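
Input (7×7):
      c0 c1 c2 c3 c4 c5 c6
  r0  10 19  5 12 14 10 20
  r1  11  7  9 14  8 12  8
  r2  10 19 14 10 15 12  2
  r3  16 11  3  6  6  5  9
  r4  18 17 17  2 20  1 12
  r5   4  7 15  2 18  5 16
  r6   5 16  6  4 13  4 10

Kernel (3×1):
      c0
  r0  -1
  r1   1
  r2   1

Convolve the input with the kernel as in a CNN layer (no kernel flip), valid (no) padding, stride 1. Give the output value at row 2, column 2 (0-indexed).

6

The receptive field on the input at this output position is [14 / 3 / 17]. Elementwise product with the kernel and sum: 14·-1 + 3·1 + 17·1.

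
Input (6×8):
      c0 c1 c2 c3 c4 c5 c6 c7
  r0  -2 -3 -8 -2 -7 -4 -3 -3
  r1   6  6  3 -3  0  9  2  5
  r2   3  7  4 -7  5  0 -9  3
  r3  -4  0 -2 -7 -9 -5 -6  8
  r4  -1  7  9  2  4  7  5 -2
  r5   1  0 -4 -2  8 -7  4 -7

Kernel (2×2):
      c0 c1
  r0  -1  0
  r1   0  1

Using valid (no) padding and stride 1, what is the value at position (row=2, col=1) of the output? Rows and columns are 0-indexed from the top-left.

The receptive field on the input at this output position is [7 4 / 0 -2]. Elementwise product with the kernel and sum: 7·-1 + -2·1.

-9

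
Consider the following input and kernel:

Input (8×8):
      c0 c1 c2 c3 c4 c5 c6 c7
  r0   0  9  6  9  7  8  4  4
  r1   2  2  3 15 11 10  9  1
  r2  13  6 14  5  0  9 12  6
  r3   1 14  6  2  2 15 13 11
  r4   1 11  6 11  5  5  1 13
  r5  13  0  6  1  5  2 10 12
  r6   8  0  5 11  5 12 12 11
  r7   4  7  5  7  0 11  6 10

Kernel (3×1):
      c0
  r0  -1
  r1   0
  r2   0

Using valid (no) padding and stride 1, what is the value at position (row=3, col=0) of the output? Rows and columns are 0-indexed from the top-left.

-1

The receptive field on the input at this output position is [1 / 1 / 13]. Elementwise product with the kernel and sum: 1·-1.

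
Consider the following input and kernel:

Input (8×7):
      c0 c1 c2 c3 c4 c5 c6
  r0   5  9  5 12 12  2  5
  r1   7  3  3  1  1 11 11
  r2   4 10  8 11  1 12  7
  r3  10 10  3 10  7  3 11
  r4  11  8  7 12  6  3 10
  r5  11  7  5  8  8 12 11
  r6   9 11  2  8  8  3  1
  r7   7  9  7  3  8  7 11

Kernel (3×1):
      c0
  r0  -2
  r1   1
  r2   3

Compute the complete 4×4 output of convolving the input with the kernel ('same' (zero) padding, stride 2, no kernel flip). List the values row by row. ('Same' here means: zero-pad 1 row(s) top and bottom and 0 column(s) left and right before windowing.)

26 14 15 38
20 11 20 18
24 16 16 21
8 13 16 12

Output[0,0]: The receptive field on the zero-padded input at this output position is [0 / 5 / 7]. Elementwise product with the kernel and sum: 0·-2 + 5·1 + 7·3.
Output[0,1]: The receptive field on the zero-padded input at this output position is [0 / 5 / 3]. Elementwise product with the kernel and sum: 0·-2 + 5·1 + 3·3.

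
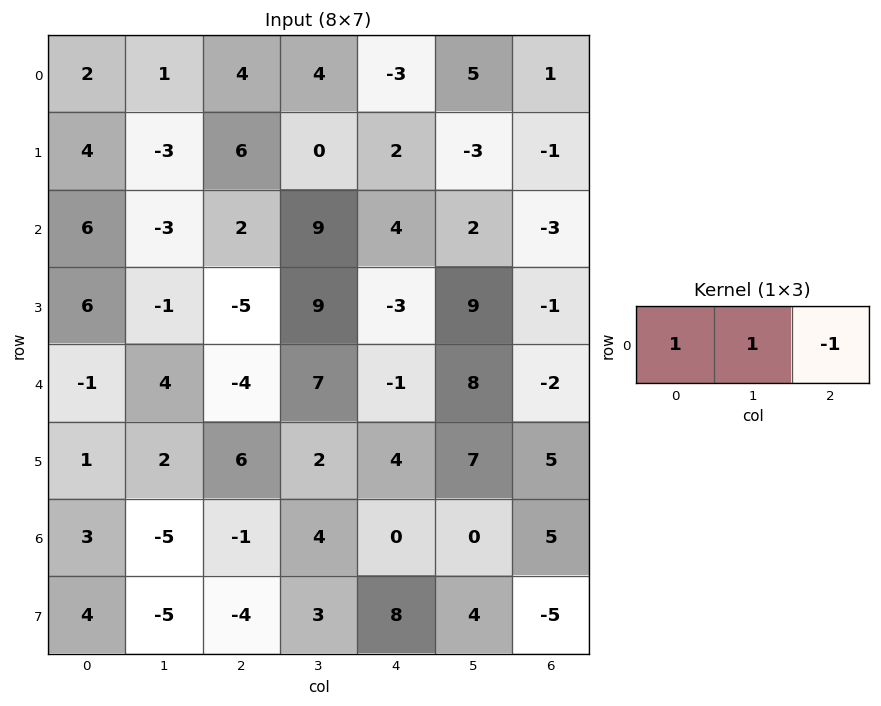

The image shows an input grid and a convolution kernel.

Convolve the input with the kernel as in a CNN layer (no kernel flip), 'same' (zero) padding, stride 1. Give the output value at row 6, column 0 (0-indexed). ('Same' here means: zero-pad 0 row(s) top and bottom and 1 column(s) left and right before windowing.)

The receptive field on the zero-padded input at this output position is [0 3 -5]. Elementwise product with the kernel and sum: 0·1 + 3·1 + -5·-1.

8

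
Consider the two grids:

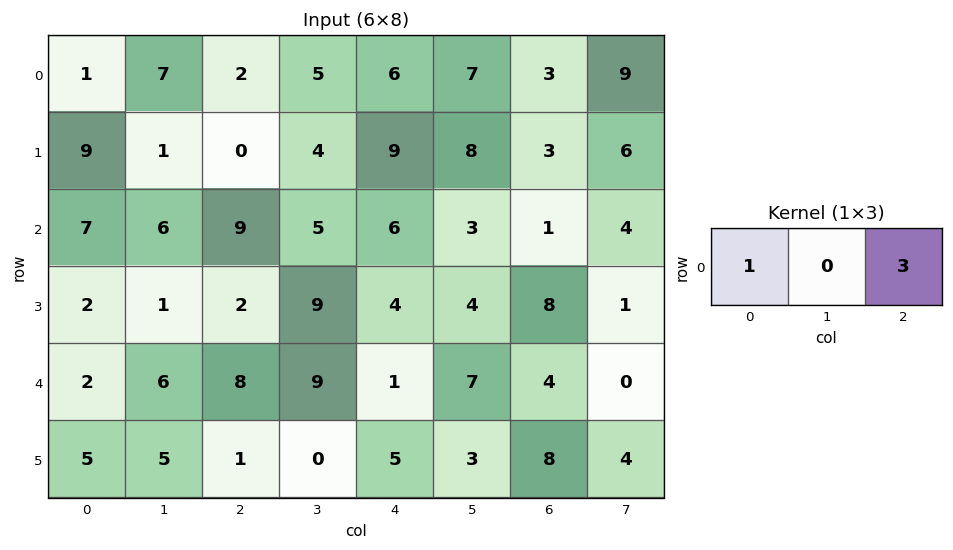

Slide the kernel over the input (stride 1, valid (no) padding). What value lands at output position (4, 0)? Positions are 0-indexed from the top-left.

The receptive field on the input at this output position is [2 6 8]. Elementwise product with the kernel and sum: 2·1 + 8·3.

26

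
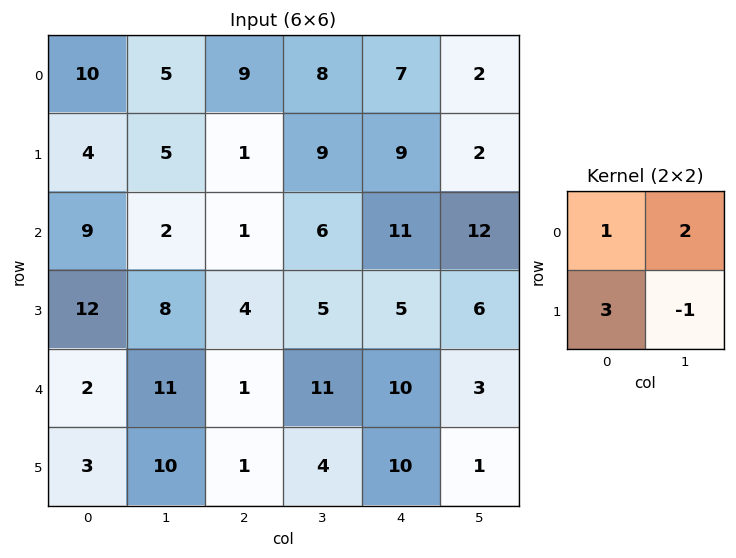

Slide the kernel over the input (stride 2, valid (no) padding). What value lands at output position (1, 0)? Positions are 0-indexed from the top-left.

41

The receptive field on the input at this output position is [9 2 / 12 8]. Elementwise product with the kernel and sum: 9·1 + 2·2 + 12·3 + 8·-1.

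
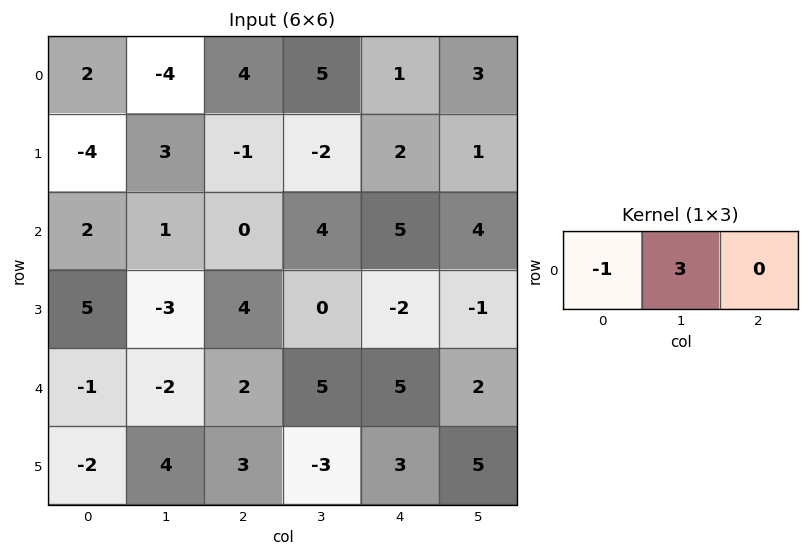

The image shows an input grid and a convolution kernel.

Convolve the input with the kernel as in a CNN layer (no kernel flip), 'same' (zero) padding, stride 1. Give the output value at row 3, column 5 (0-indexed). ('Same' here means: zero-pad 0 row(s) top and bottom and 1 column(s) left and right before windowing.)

-1

The receptive field on the zero-padded input at this output position is [-2 -1 0]. Elementwise product with the kernel and sum: -2·-1 + -1·3.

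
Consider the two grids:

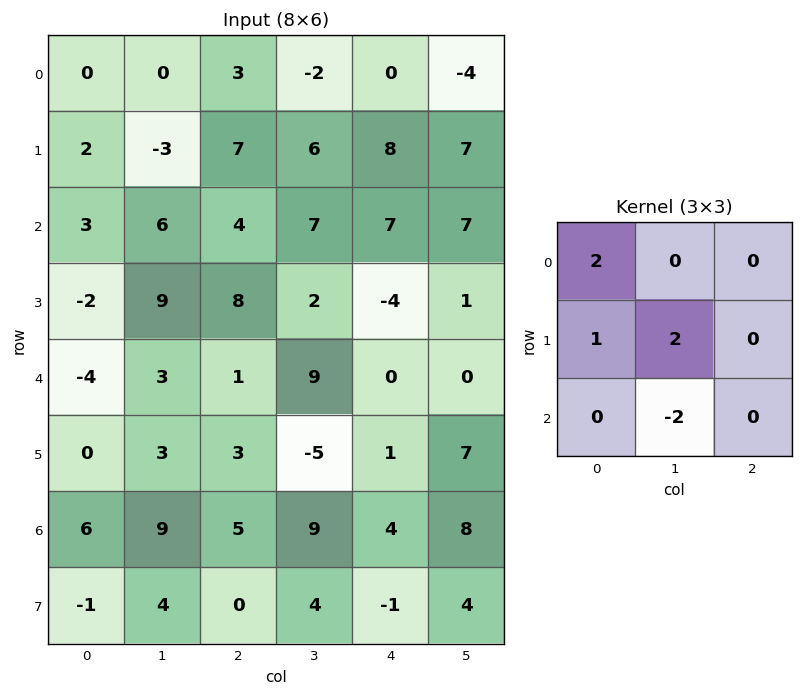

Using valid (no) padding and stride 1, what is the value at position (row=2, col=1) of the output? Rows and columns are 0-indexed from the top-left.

35

The receptive field on the input at this output position is [6 4 7 / 9 8 2 / 3 1 9]. Elementwise product with the kernel and sum: 6·2 + 9·1 + 8·2 + 1·-2.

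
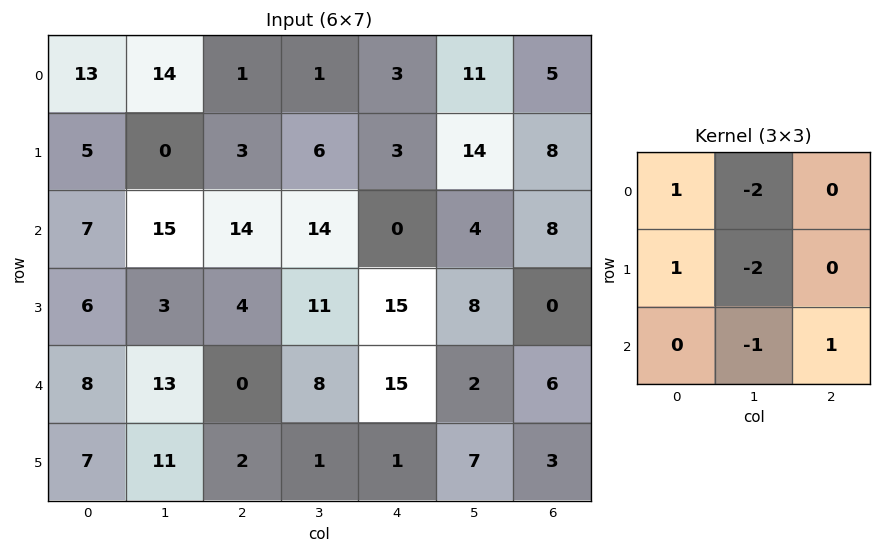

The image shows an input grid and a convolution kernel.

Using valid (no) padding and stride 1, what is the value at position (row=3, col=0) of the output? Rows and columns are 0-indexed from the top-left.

The receptive field on the input at this output position is [6 3 4 / 8 13 0 / 7 11 2]. Elementwise product with the kernel and sum: 6·1 + 3·-2 + 8·1 + 13·-2 + 11·-1 + 2·1.

-27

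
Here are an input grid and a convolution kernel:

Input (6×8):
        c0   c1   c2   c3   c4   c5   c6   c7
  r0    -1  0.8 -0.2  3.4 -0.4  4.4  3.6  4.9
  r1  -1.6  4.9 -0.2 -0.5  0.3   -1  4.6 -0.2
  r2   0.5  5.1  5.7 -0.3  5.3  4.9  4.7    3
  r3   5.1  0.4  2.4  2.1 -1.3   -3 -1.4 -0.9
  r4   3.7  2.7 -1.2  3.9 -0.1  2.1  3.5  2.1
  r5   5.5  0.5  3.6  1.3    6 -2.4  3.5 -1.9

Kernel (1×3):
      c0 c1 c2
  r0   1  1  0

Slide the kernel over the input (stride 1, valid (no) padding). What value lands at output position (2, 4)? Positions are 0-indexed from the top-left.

10.2

The receptive field on the input at this output position is [5.3 4.9 4.7]. Elementwise product with the kernel and sum: 5.3·1 + 4.9·1.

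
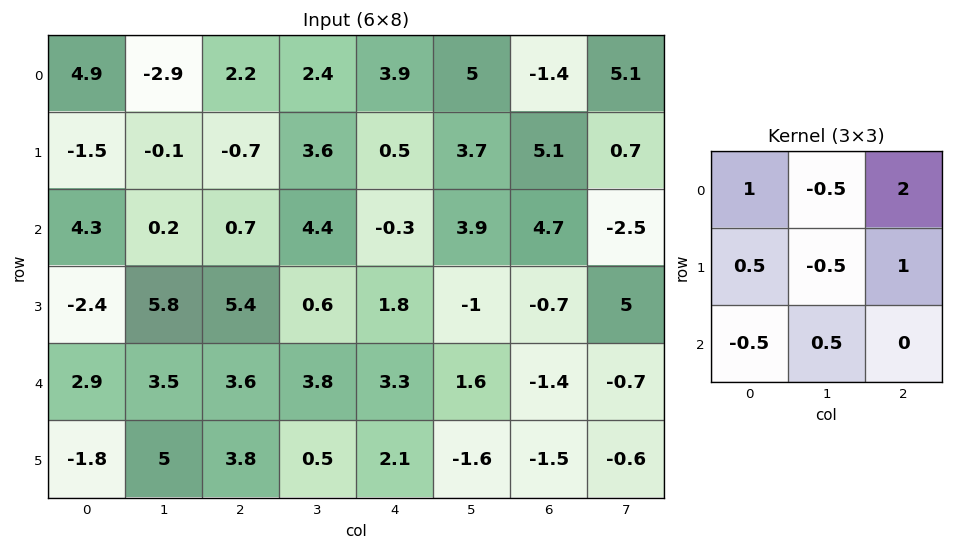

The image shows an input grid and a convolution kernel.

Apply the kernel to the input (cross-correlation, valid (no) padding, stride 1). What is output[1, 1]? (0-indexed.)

The receptive field on the input at this output position is [-0.1 -0.7 3.6 / 0.2 0.7 4.4 / 5.8 5.4 0.6]. Elementwise product with the kernel and sum: -0.1·1 + -0.7·-0.5 + 3.6·2 + 0.2·0.5 + 0.7·-0.5 + 4.4·1 + 5.8·-0.5 + 5.4·0.5.

11.4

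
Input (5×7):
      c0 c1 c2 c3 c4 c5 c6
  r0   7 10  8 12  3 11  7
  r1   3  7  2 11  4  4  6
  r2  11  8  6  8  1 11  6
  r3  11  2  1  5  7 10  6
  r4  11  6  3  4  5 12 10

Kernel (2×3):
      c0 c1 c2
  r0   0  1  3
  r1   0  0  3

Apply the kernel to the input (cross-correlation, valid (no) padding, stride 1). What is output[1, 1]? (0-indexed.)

The receptive field on the input at this output position is [7 2 11 / 8 6 8]. Elementwise product with the kernel and sum: 2·1 + 11·3 + 8·3.

59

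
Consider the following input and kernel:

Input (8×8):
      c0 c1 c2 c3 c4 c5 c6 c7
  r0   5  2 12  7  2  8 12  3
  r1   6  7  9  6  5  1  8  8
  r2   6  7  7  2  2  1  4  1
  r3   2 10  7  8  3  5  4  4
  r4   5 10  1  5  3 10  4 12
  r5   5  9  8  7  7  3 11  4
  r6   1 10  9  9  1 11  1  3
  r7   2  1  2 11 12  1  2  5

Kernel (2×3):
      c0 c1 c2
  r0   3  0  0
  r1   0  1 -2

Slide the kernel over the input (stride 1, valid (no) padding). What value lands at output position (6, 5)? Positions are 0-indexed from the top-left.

The receptive field on the input at this output position is [11 1 3 / 1 2 5]. Elementwise product with the kernel and sum: 11·3 + 2·1 + 5·-2.

25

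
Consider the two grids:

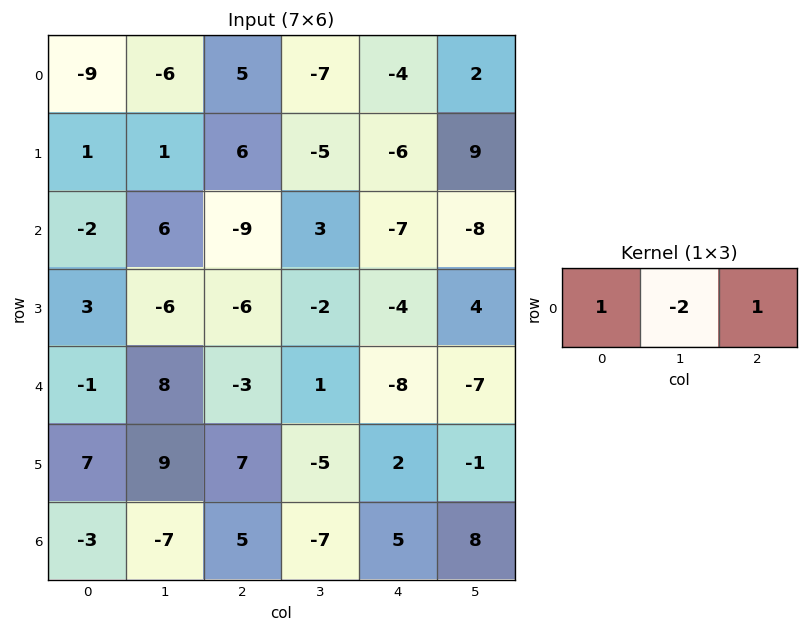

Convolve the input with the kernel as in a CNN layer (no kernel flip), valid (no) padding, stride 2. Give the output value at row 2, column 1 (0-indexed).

-13

The receptive field on the input at this output position is [-3 1 -8]. Elementwise product with the kernel and sum: -3·1 + 1·-2 + -8·1.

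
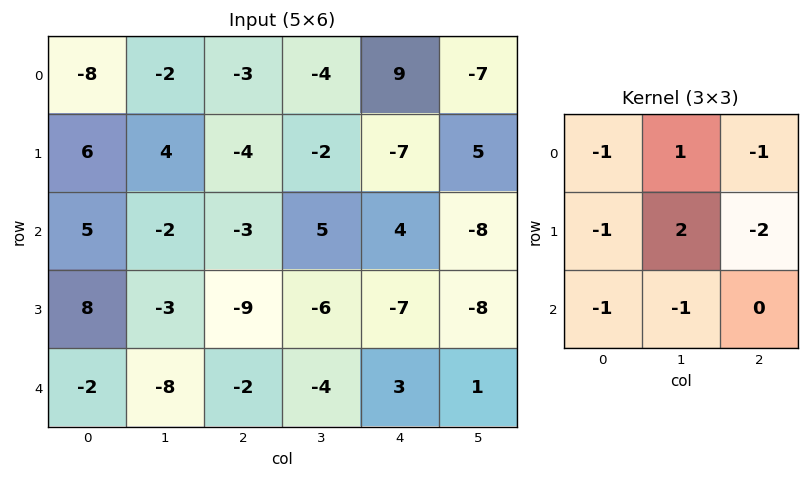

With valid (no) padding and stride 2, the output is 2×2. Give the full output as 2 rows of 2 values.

16 2
10 21

Output[0,0]: The receptive field on the input at this output position is [-8 -2 -3 / 6 4 -4 / 5 -2 -3]. Elementwise product with the kernel and sum: -8·-1 + -2·1 + -3·-1 + 6·-1 + 4·2 + -4·-2 + 5·-1 + -2·-1.
Output[0,1]: The receptive field on the input at this output position is [-3 -4 9 / -4 -2 -7 / -3 5 4]. Elementwise product with the kernel and sum: -3·-1 + -4·1 + 9·-1 + -4·-1 + -2·2 + -7·-2 + -3·-1 + 5·-1.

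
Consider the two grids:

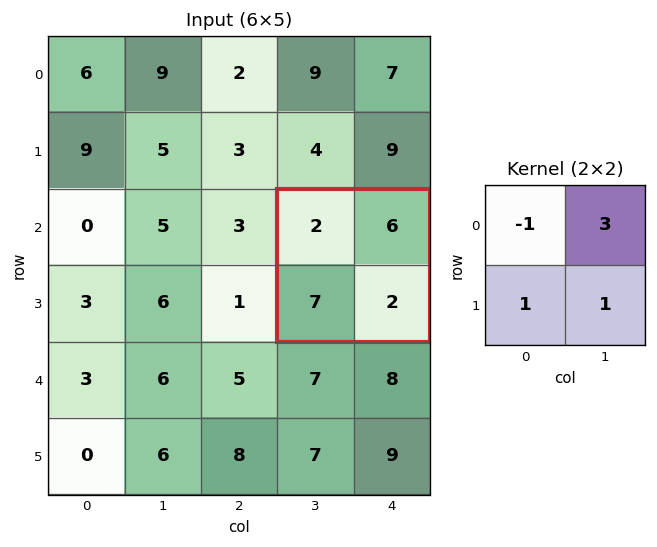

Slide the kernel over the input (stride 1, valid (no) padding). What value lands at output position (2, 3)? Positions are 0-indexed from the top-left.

The receptive field on the input at this output position is [2 6 / 7 2]. Elementwise product with the kernel and sum: 2·-1 + 6·3 + 7·1 + 2·1.

25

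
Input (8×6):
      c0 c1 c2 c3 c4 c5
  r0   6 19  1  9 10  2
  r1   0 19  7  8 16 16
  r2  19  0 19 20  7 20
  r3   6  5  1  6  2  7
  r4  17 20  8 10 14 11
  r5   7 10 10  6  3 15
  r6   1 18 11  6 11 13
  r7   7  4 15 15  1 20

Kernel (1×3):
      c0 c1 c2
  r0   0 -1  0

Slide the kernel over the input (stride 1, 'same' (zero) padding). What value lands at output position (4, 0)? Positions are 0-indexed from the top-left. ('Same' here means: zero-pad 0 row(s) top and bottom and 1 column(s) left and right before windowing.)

-17

The receptive field on the zero-padded input at this output position is [0 17 20]. Elementwise product with the kernel and sum: 17·-1.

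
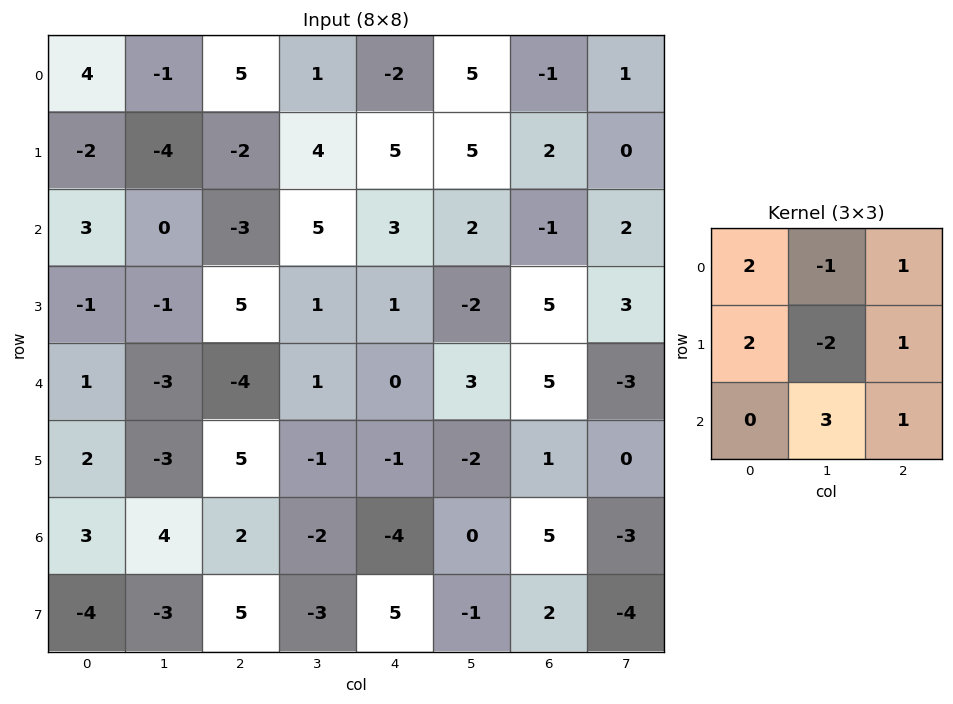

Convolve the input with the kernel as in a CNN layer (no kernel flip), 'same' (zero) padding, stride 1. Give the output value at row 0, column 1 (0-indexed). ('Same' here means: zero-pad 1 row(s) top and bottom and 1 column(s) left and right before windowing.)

The receptive field on the zero-padded input at this output position is [0 0 0 / 4 -1 5 / -2 -4 -2]. Elementwise product with the kernel and sum: 0·2 + 0·-1 + 0·1 + 4·2 + -1·-2 + 5·1 + -4·3 + -2·1.

1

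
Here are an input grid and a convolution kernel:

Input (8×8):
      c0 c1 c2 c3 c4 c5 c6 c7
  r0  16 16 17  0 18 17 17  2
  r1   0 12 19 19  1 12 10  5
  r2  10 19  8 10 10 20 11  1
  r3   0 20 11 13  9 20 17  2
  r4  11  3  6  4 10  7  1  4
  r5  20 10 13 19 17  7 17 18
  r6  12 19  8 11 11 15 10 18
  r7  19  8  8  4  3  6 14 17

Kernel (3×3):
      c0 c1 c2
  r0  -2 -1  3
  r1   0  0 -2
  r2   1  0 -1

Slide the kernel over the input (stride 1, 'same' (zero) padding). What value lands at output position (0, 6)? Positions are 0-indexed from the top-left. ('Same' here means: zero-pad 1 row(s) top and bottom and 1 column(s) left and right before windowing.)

The receptive field on the zero-padded input at this output position is [0 0 0 / 17 17 2 / 12 10 5]. Elementwise product with the kernel and sum: 0·-2 + 0·-1 + 0·3 + 2·-2 + 12·1 + 5·-1.

3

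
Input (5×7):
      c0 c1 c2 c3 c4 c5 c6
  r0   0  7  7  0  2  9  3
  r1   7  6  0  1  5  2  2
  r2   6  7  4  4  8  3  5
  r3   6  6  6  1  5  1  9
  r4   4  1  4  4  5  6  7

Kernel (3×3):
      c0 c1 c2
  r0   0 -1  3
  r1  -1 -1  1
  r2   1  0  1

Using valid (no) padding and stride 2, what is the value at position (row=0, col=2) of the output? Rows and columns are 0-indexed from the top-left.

The receptive field on the input at this output position is [2 9 3 / 5 2 2 / 8 3 5]. Elementwise product with the kernel and sum: 9·-1 + 3·3 + 5·-1 + 2·-1 + 2·1 + 8·1 + 5·1.

8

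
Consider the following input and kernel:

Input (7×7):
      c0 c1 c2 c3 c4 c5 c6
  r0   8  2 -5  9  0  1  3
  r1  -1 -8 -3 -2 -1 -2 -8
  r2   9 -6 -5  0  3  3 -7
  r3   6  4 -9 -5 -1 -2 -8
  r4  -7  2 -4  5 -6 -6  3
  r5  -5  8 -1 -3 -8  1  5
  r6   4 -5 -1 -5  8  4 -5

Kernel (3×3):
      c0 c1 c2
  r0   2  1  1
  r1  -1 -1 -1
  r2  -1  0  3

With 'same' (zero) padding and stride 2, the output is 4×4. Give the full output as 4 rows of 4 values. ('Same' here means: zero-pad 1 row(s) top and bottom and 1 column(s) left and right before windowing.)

Output[0,0]: The receptive field on the zero-padded input at this output position is [0 0 0 / 0 8 2 / 0 -1 -8]. Elementwise product with the kernel and sum: 0·2 + 0·1 + 0·1 + 0·-1 + 8·-1 + 2·-1 + 0·-1 + -8·3.

-34 -4 -14 -2
0 -29 -14 -6
39 -26 0 -10
4 23 -20 8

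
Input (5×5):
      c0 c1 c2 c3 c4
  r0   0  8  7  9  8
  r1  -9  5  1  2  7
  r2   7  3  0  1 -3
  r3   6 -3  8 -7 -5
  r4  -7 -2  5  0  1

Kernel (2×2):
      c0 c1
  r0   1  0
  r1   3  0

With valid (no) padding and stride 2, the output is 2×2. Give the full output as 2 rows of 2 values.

-27 10
25 24

Output[0,0]: The receptive field on the input at this output position is [0 8 / -9 5]. Elementwise product with the kernel and sum: 0·1 + -9·3.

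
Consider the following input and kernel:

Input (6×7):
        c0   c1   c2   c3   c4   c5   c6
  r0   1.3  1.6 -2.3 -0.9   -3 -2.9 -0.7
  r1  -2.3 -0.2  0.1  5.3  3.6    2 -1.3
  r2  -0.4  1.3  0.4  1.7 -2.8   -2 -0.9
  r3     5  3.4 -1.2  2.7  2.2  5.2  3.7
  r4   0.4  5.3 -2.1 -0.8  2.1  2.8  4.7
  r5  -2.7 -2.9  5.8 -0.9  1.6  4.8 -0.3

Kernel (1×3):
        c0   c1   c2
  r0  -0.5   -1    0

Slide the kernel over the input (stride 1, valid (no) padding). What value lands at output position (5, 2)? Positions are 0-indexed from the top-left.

-2

The receptive field on the input at this output position is [5.8 -0.9 1.6]. Elementwise product with the kernel and sum: 5.8·-0.5 + -0.9·-1.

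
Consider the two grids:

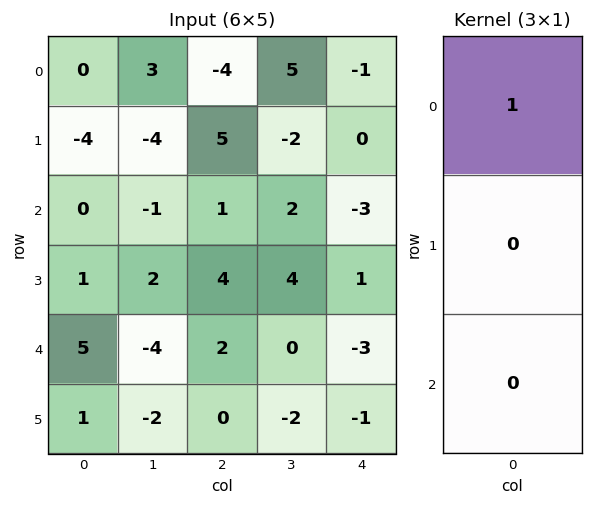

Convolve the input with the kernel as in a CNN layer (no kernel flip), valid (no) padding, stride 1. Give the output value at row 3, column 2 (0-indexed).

4

The receptive field on the input at this output position is [4 / 2 / 0]. Elementwise product with the kernel and sum: 4·1.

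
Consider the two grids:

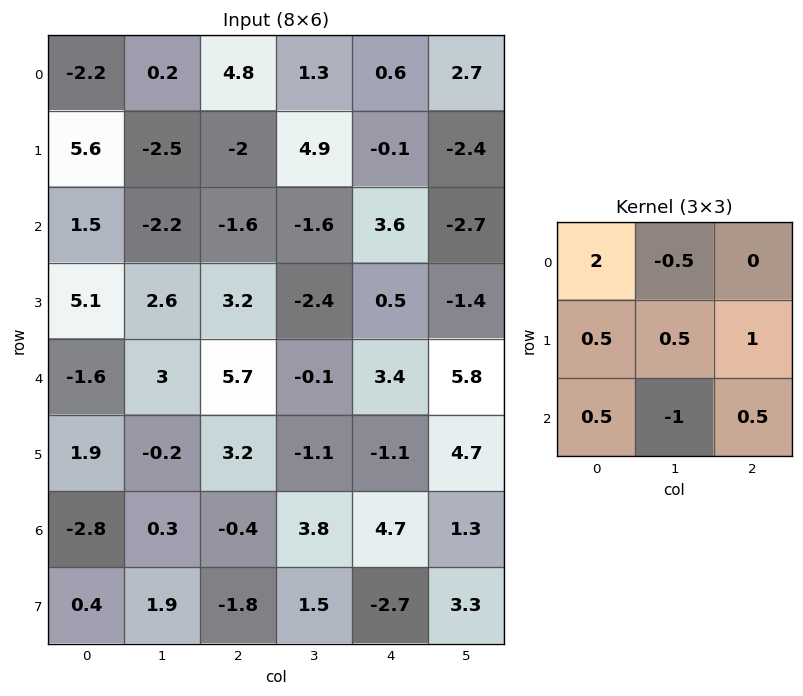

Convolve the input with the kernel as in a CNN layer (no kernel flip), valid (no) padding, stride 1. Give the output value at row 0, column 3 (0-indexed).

-3.45

The receptive field on the input at this output position is [1.3 0.6 2.7 / 4.9 -0.1 -2.4 / -1.6 3.6 -2.7]. Elementwise product with the kernel and sum: 1.3·2 + 0.6·-0.5 + 4.9·0.5 + -0.1·0.5 + -2.4·1 + -1.6·0.5 + 3.6·-1 + -2.7·0.5.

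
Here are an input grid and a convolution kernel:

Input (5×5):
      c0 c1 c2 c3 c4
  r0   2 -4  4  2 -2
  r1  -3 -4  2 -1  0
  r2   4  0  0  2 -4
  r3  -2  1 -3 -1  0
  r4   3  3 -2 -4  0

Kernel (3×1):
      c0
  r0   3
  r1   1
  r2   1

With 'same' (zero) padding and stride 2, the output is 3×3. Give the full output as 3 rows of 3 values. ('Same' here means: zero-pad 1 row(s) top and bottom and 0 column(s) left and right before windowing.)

-1 6 -2
-7 3 -4
-3 -11 0

Output[0,0]: The receptive field on the zero-padded input at this output position is [0 / 2 / -3]. Elementwise product with the kernel and sum: 0·3 + 2·1 + -3·1.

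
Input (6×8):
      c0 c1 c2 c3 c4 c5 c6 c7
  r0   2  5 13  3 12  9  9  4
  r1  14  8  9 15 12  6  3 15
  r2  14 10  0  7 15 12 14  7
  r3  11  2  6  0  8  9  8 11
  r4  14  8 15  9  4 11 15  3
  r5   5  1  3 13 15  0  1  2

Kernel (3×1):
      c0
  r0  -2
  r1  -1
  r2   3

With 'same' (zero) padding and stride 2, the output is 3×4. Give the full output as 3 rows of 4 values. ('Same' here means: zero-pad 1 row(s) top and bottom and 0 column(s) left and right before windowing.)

40 14 24 0
-9 0 -15 4
-21 -18 25 -28

Output[0,0]: The receptive field on the zero-padded input at this output position is [0 / 2 / 14]. Elementwise product with the kernel and sum: 0·-2 + 2·-1 + 14·3.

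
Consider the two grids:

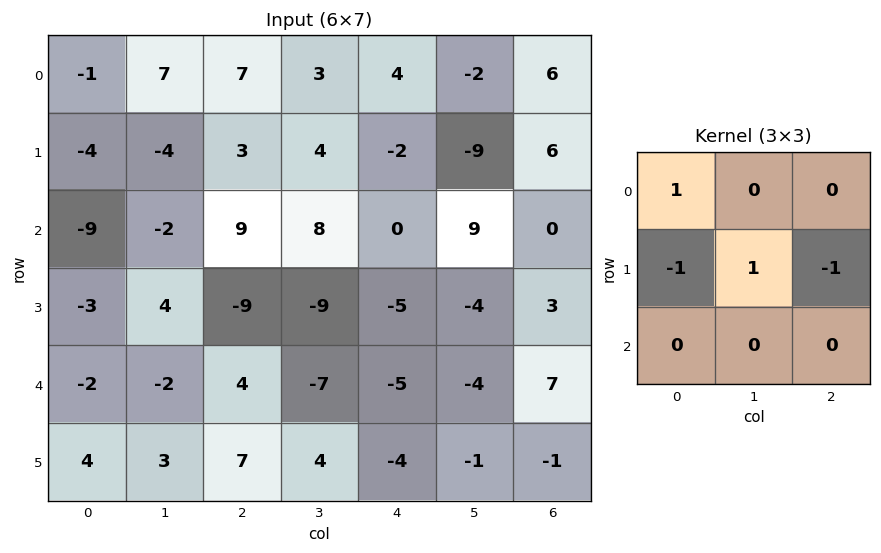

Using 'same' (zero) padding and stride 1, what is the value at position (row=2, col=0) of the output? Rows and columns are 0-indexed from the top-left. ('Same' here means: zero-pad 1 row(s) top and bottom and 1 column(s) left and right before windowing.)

The receptive field on the zero-padded input at this output position is [0 -4 -4 / 0 -9 -2 / 0 -3 4]. Elementwise product with the kernel and sum: 0·1 + 0·-1 + -9·1 + -2·-1.

-7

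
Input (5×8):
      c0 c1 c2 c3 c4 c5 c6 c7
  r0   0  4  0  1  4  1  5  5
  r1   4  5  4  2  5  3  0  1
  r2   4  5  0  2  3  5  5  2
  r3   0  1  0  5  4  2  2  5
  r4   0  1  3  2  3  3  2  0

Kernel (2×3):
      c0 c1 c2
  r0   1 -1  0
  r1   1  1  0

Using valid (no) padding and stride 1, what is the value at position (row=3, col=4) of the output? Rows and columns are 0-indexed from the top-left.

8

The receptive field on the input at this output position is [4 2 2 / 3 3 2]. Elementwise product with the kernel and sum: 4·1 + 2·-1 + 3·1 + 3·1.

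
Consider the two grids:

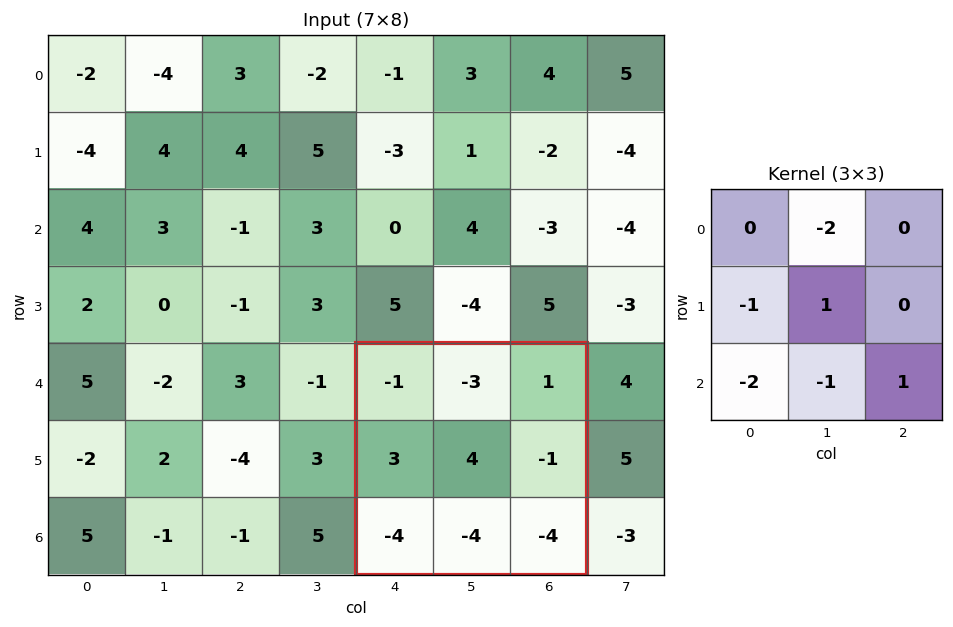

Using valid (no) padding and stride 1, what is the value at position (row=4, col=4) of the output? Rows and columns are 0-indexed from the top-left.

The receptive field on the input at this output position is [-1 -3 1 / 3 4 -1 / -4 -4 -4]. Elementwise product with the kernel and sum: -3·-2 + 3·-1 + 4·1 + -4·-2 + -4·-1 + -4·1.

15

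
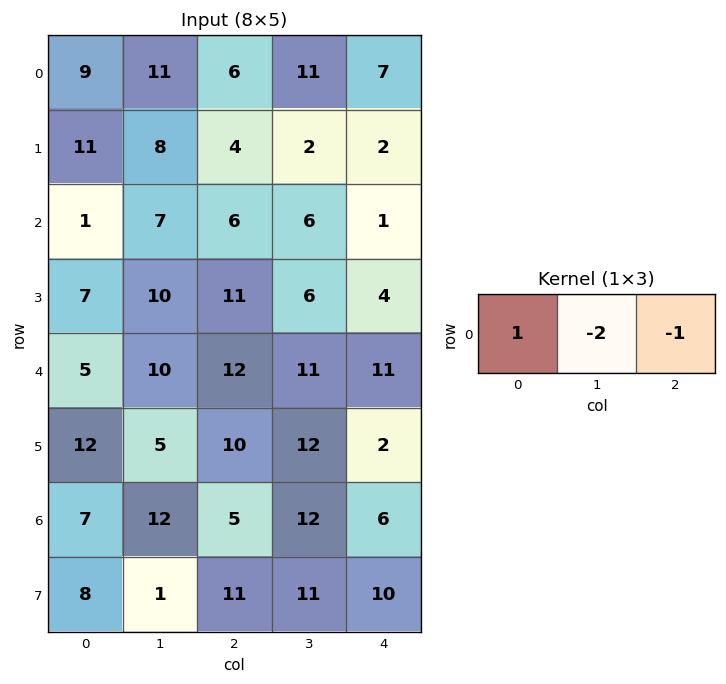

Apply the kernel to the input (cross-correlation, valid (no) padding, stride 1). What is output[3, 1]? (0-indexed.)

The receptive field on the input at this output position is [10 11 6]. Elementwise product with the kernel and sum: 10·1 + 11·-2 + 6·-1.

-18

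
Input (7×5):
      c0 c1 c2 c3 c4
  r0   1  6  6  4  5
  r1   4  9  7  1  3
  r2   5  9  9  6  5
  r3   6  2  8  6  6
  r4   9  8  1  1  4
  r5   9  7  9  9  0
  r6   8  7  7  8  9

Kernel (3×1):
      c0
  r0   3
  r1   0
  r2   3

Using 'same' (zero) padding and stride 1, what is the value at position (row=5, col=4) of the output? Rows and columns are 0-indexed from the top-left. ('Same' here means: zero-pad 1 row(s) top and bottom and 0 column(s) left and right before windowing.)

The receptive field on the zero-padded input at this output position is [4 / 0 / 9]. Elementwise product with the kernel and sum: 4·3 + 9·3.

39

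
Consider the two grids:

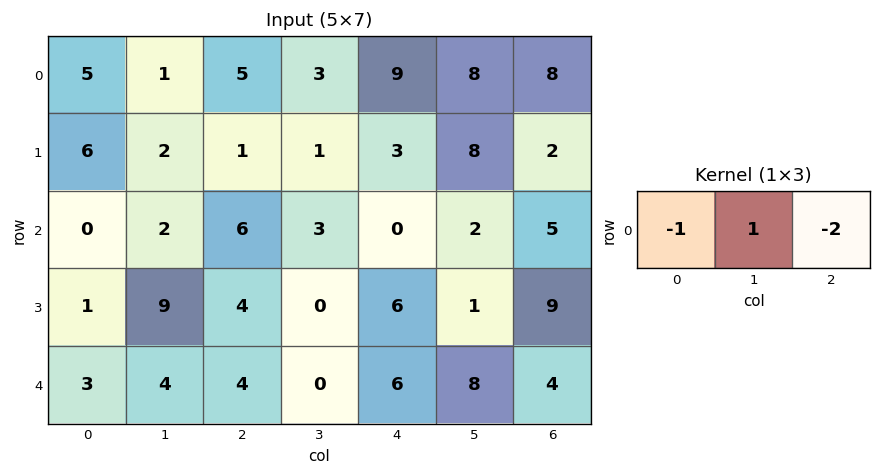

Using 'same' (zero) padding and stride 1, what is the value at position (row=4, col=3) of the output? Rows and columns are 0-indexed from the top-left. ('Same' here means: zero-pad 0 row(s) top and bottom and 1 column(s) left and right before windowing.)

The receptive field on the zero-padded input at this output position is [4 0 6]. Elementwise product with the kernel and sum: 4·-1 + 0·1 + 6·-2.

-16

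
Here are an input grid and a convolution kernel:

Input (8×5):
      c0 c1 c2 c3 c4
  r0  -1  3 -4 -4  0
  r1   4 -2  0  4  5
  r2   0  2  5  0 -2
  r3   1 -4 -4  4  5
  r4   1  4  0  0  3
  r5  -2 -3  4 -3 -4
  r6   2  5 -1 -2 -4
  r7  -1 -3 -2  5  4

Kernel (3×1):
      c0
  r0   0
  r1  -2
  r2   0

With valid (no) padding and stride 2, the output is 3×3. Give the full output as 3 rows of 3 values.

Output[0,0]: The receptive field on the input at this output position is [-1 / 4 / 0]. Elementwise product with the kernel and sum: 4·-2.
Output[0,1]: The receptive field on the input at this output position is [-4 / 0 / 5]. Elementwise product with the kernel and sum: 0·-2.

-8 0 -10
-2 8 -10
4 -8 8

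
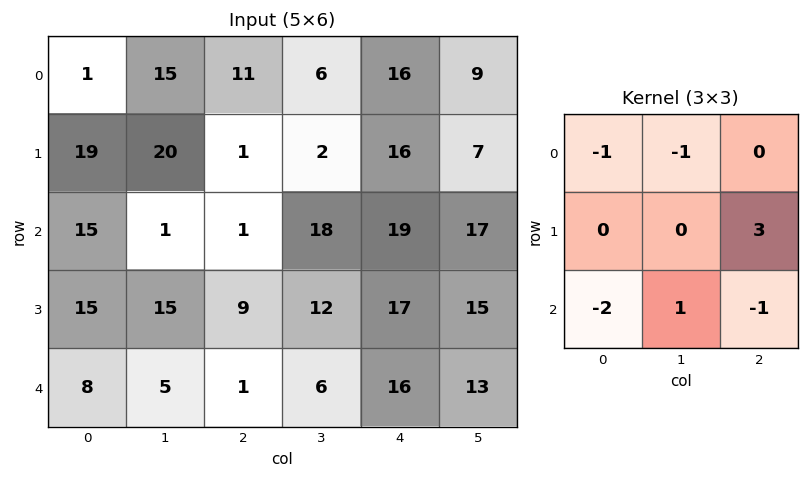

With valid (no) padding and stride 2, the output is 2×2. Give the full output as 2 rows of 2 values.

-43 28
-1 20

Output[0,0]: The receptive field on the input at this output position is [1 15 11 / 19 20 1 / 15 1 1]. Elementwise product with the kernel and sum: 1·-1 + 15·-1 + 1·3 + 15·-2 + 1·1 + 1·-1.
Output[0,1]: The receptive field on the input at this output position is [11 6 16 / 1 2 16 / 1 18 19]. Elementwise product with the kernel and sum: 11·-1 + 6·-1 + 16·3 + 1·-2 + 18·1 + 19·-1.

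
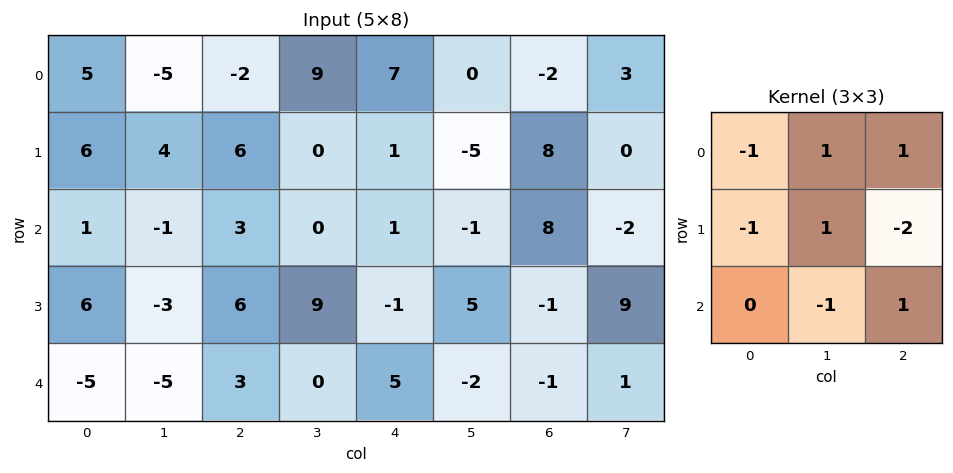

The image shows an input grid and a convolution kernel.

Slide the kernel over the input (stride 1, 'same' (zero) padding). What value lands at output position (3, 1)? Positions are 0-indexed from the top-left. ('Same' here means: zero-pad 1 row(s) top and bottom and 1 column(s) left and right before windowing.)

The receptive field on the zero-padded input at this output position is [1 -1 3 / 6 -3 6 / -5 -5 3]. Elementwise product with the kernel and sum: 1·-1 + -1·1 + 3·1 + 6·-1 + -3·1 + 6·-2 + -5·-1 + 3·1.

-12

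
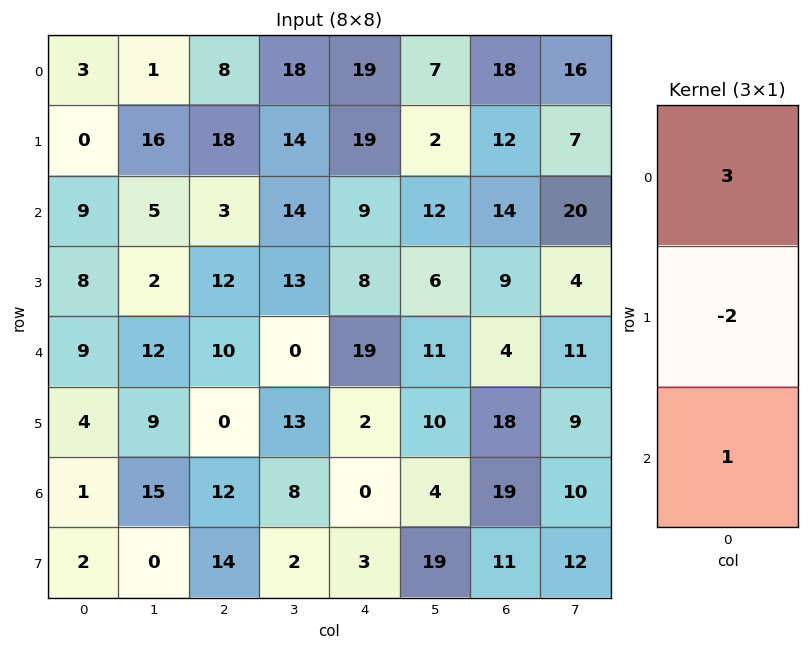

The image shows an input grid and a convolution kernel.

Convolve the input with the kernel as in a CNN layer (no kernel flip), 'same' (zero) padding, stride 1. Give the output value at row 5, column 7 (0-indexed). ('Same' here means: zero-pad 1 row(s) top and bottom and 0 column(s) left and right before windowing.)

25

The receptive field on the zero-padded input at this output position is [11 / 9 / 10]. Elementwise product with the kernel and sum: 11·3 + 9·-2 + 10·1.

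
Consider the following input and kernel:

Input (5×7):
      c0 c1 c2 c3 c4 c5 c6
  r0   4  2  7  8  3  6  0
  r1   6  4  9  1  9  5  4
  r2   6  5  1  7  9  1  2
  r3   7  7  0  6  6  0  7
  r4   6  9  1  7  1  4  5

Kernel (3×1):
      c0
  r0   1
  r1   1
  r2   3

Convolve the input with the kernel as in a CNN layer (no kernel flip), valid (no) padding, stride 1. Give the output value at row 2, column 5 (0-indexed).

13

The receptive field on the input at this output position is [1 / 0 / 4]. Elementwise product with the kernel and sum: 1·1 + 0·1 + 4·3.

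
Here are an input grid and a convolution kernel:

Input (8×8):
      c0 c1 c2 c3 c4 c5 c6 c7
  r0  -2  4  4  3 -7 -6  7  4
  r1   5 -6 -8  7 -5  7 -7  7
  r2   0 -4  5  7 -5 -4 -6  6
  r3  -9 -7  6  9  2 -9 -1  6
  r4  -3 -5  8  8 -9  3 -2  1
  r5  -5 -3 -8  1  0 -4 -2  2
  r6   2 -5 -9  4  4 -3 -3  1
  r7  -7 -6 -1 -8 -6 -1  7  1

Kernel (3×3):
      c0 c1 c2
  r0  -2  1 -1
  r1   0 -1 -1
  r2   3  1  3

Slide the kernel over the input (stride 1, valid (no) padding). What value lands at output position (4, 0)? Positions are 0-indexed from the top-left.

The receptive field on the input at this output position is [-3 -5 8 / -5 -3 -8 / 2 -5 -9]. Elementwise product with the kernel and sum: -3·-2 + -5·1 + 8·-1 + -3·-1 + -8·-1 + 2·3 + -5·1 + -9·3.

-22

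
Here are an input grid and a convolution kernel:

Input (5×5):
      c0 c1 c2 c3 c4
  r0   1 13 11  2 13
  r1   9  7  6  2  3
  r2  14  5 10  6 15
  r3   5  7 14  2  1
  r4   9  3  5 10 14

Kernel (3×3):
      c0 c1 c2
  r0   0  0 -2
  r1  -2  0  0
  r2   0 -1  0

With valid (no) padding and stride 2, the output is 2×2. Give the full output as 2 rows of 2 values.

Output[0,0]: The receptive field on the input at this output position is [1 13 11 / 9 7 6 / 14 5 10]. Elementwise product with the kernel and sum: 11·-2 + 9·-2 + 5·-1.
Output[0,1]: The receptive field on the input at this output position is [11 2 13 / 6 2 3 / 10 6 15]. Elementwise product with the kernel and sum: 13·-2 + 6·-2 + 6·-1.

-45 -44
-33 -68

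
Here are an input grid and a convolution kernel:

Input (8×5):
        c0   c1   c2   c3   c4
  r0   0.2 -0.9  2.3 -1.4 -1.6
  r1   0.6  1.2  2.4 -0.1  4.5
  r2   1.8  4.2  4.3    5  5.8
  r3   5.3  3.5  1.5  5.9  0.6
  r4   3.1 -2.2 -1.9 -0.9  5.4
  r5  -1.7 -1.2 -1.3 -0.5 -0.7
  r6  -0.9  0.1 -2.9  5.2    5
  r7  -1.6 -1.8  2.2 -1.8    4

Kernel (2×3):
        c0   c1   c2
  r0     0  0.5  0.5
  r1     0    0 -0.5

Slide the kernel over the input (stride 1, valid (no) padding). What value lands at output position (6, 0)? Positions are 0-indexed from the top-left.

-2.5

The receptive field on the input at this output position is [-0.9 0.1 -2.9 / -1.6 -1.8 2.2]. Elementwise product with the kernel and sum: 0.1·0.5 + -2.9·0.5 + 2.2·-0.5.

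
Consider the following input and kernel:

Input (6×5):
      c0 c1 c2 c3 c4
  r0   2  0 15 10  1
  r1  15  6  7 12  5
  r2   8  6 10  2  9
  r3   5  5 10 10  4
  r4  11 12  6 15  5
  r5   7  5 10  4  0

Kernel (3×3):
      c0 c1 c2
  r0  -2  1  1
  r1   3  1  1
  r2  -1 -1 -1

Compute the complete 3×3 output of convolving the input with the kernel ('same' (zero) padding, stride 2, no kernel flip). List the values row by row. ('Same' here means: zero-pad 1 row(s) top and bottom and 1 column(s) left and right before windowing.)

Output[0,0]: The receptive field on the zero-padded input at this output position is [0 0 0 / 0 2 0 / 0 15 6]. Elementwise product with the kernel and sum: 0·-2 + 0·1 + 0·1 + 0·3 + 2·1 + 0·1 + 0·-1 + 15·-1 + 6·-1.

-19 0 14
25 12 -18
21 48 30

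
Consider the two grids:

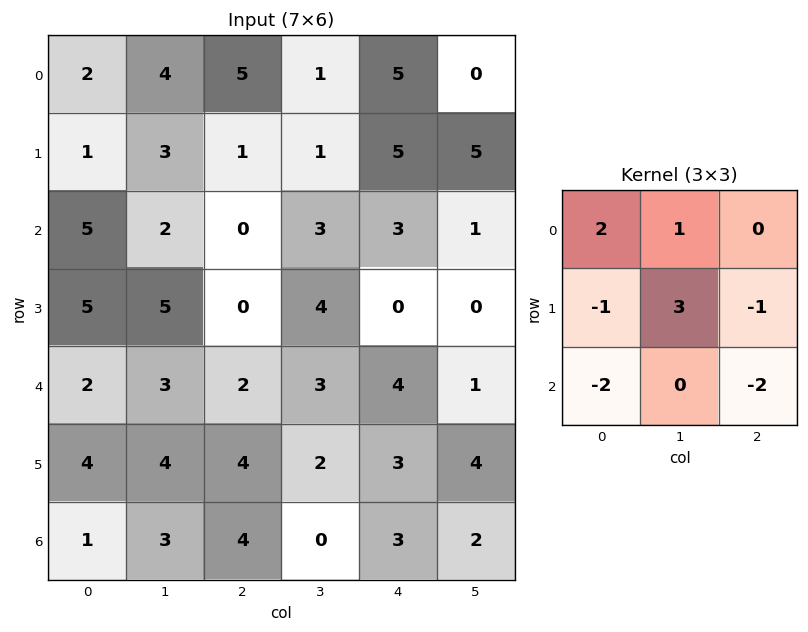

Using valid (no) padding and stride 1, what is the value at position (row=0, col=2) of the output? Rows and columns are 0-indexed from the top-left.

The receptive field on the input at this output position is [5 1 5 / 1 1 5 / 0 3 3]. Elementwise product with the kernel and sum: 5·2 + 1·1 + 1·-1 + 1·3 + 5·-1 + 0·-2 + 3·-2.

2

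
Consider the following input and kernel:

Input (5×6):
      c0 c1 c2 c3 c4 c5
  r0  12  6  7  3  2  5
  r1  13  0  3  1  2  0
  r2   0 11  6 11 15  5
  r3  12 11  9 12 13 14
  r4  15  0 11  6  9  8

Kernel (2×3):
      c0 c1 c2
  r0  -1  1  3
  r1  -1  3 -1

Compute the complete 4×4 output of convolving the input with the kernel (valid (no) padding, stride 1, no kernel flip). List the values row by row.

Output[0,0]: The receptive field on the input at this output position is [12 6 7 / 13 0 3]. Elementwise product with the kernel and sum: 12·-1 + 6·1 + 7·3 + 13·-1 + 0·3 + 3·-1.
Output[0,1]: The receptive field on the input at this output position is [6 7 3 / 0 3 1]. Elementwise product with the kernel and sum: 6·-1 + 7·1 + 3·3 + 0·-1 + 3·3 + 1·-1.

-1 18 0 19
23 2 16 30
41 32 64 32
0 61 40 56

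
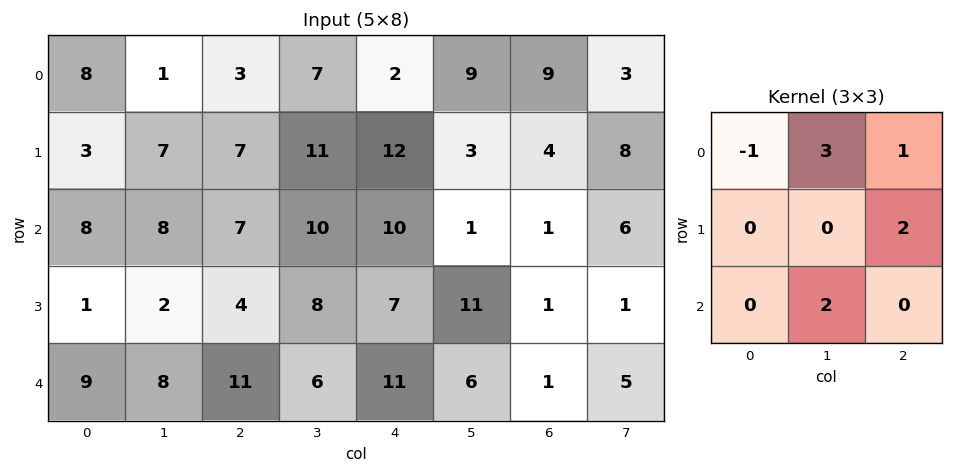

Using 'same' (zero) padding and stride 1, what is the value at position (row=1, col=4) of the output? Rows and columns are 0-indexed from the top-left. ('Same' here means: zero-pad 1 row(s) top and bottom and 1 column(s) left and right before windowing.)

The receptive field on the zero-padded input at this output position is [7 2 9 / 11 12 3 / 10 10 1]. Elementwise product with the kernel and sum: 7·-1 + 2·3 + 9·1 + 3·2 + 10·2.

34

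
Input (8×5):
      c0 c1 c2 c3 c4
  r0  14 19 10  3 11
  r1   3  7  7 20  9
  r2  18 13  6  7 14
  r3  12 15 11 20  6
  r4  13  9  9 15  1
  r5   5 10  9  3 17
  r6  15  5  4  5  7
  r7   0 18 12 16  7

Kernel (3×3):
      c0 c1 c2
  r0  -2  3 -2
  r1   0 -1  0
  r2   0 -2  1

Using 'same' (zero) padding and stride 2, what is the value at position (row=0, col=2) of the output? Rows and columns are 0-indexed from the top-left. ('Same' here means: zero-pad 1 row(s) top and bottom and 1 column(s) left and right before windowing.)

The receptive field on the zero-padded input at this output position is [0 0 0 / 3 11 0 / 20 9 0]. Elementwise product with the kernel and sum: 0·-2 + 0·3 + 0·-2 + 11·-1 + 9·-2 + 0·1.

-29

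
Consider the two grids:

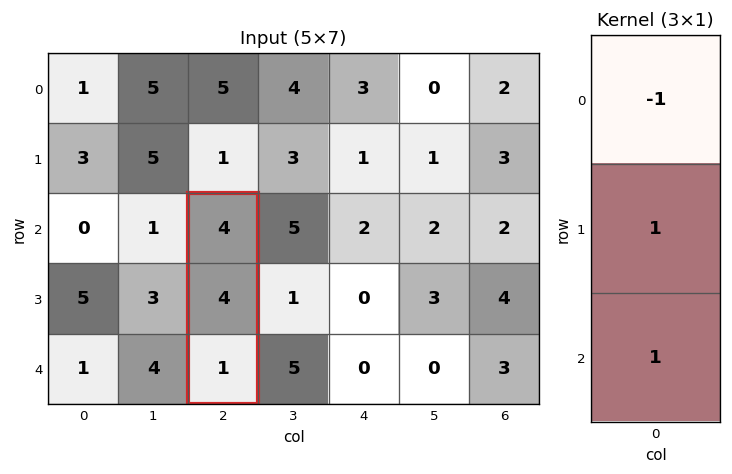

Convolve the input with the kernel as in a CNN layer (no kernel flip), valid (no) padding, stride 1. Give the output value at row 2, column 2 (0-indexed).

The receptive field on the input at this output position is [4 / 4 / 1]. Elementwise product with the kernel and sum: 4·-1 + 4·1 + 1·1.

1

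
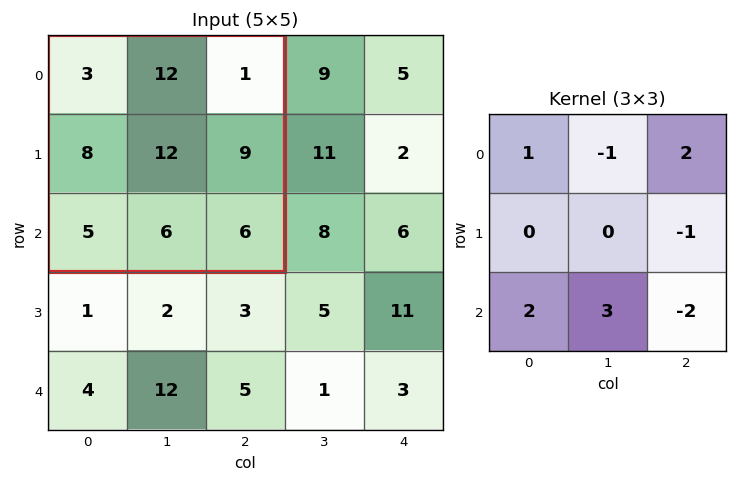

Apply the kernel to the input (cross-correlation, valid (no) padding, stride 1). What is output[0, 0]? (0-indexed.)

The receptive field on the input at this output position is [3 12 1 / 8 12 9 / 5 6 6]. Elementwise product with the kernel and sum: 3·1 + 12·-1 + 1·2 + 9·-1 + 5·2 + 6·3 + 6·-2.

0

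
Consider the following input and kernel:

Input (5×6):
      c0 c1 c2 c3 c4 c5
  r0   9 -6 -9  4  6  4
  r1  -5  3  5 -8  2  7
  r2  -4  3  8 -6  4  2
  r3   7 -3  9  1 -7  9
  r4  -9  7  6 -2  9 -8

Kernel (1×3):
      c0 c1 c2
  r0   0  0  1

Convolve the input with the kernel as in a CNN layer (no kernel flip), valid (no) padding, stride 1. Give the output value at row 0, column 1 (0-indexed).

The receptive field on the input at this output position is [-6 -9 4]. Elementwise product with the kernel and sum: 4·1.

4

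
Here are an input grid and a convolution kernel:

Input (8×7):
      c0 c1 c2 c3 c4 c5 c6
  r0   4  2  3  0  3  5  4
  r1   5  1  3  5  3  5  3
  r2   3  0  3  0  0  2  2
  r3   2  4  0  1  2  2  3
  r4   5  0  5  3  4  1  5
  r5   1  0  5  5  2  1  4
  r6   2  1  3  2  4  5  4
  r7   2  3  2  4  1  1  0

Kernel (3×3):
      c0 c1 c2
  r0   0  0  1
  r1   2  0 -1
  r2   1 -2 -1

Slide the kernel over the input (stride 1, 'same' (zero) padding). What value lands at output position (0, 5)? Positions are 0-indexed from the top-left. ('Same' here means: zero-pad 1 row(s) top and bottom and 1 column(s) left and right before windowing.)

The receptive field on the zero-padded input at this output position is [0 0 0 / 3 5 4 / 3 5 3]. Elementwise product with the kernel and sum: 0·1 + 3·2 + 4·-1 + 3·1 + 5·-2 + 3·-1.

-8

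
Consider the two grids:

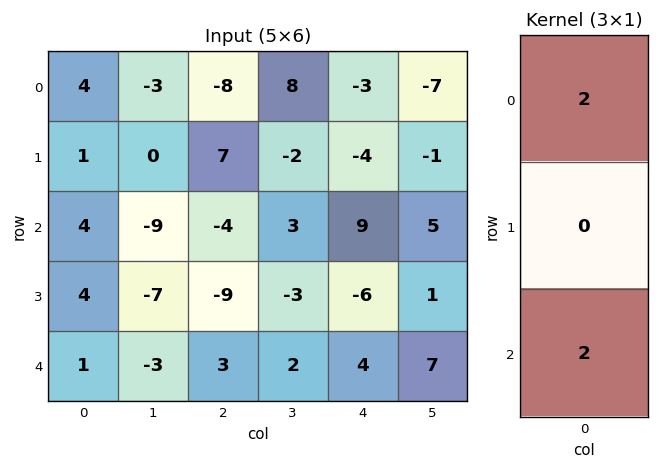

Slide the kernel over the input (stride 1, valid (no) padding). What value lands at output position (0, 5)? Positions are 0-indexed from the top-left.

-4

The receptive field on the input at this output position is [-7 / -1 / 5]. Elementwise product with the kernel and sum: -7·2 + 5·2.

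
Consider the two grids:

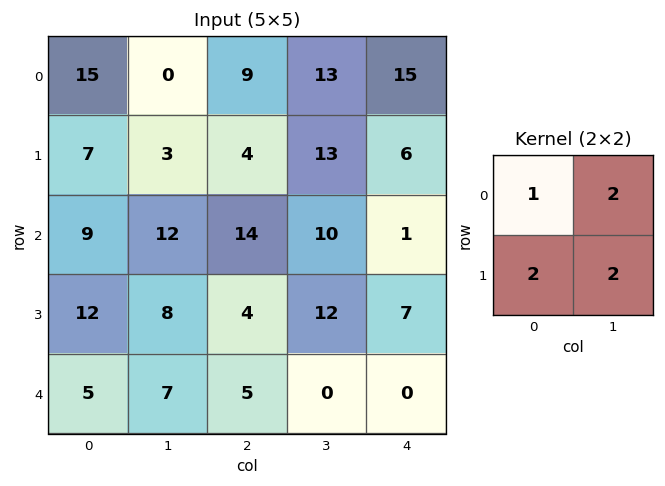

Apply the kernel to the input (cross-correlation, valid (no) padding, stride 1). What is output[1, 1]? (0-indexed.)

The receptive field on the input at this output position is [3 4 / 12 14]. Elementwise product with the kernel and sum: 3·1 + 4·2 + 12·2 + 14·2.

63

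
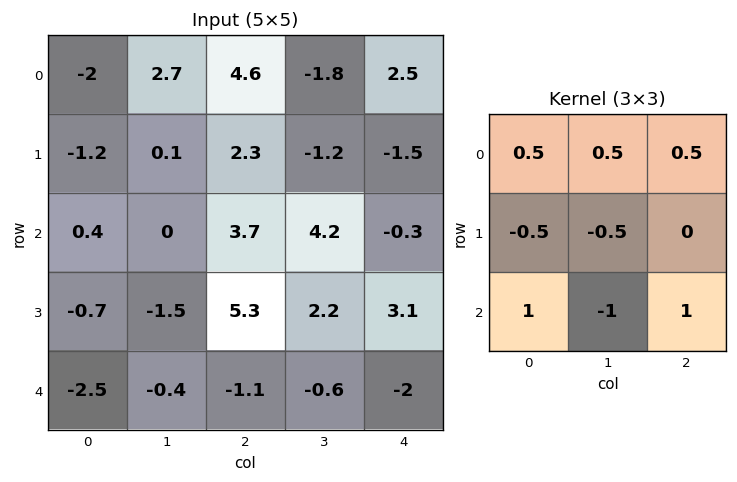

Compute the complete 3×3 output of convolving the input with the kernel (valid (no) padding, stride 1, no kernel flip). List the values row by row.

7.3 2.05 1.3
6.5 -5.85 2.05
-0.05 2.15 -2.45

Output[0,0]: The receptive field on the input at this output position is [-2 2.7 4.6 / -1.2 0.1 2.3 / 0.4 0 3.7]. Elementwise product with the kernel and sum: -2·0.5 + 2.7·0.5 + 4.6·0.5 + -1.2·-0.5 + 0.1·-0.5 + 0.4·1 + 0·-1 + 3.7·1.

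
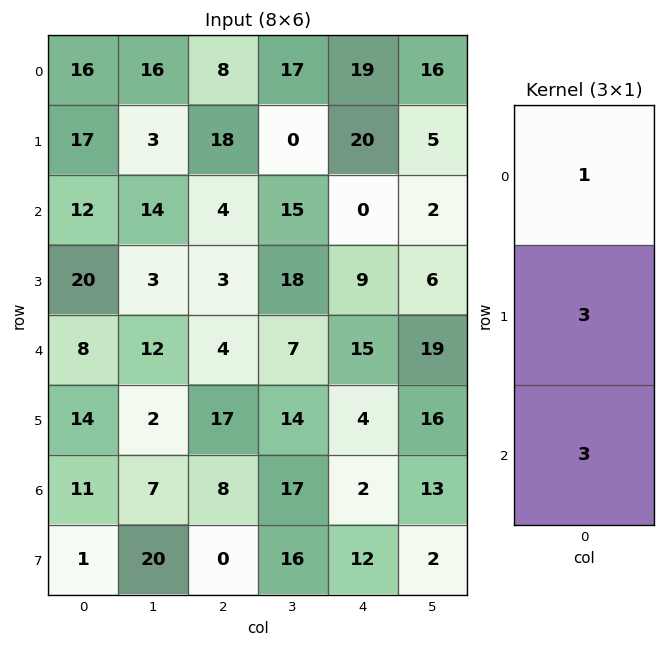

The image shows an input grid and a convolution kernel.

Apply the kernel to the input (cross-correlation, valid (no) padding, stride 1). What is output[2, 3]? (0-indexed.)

90

The receptive field on the input at this output position is [15 / 18 / 7]. Elementwise product with the kernel and sum: 15·1 + 18·3 + 7·3.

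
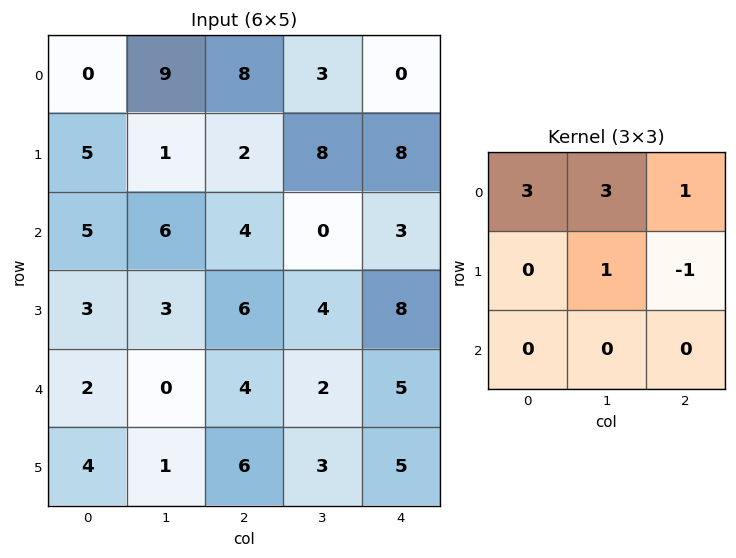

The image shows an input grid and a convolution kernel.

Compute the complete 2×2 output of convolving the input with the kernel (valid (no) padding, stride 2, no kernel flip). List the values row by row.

Output[0,0]: The receptive field on the input at this output position is [0 9 8 / 5 1 2 / 5 6 4]. Elementwise product with the kernel and sum: 0·3 + 9·3 + 8·1 + 1·1 + 2·-1.
Output[0,1]: The receptive field on the input at this output position is [8 3 0 / 2 8 8 / 4 0 3]. Elementwise product with the kernel and sum: 8·3 + 3·3 + 0·1 + 8·1 + 8·-1.

34 33
34 11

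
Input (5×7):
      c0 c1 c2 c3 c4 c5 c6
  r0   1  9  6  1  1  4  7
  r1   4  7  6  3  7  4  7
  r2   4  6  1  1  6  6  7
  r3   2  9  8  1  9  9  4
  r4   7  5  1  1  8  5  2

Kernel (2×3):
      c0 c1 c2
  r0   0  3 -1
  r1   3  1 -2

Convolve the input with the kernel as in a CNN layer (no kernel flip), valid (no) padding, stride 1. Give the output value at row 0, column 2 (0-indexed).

The receptive field on the input at this output position is [6 1 1 / 6 3 7]. Elementwise product with the kernel and sum: 1·3 + 1·-1 + 6·3 + 3·1 + 7·-2.

9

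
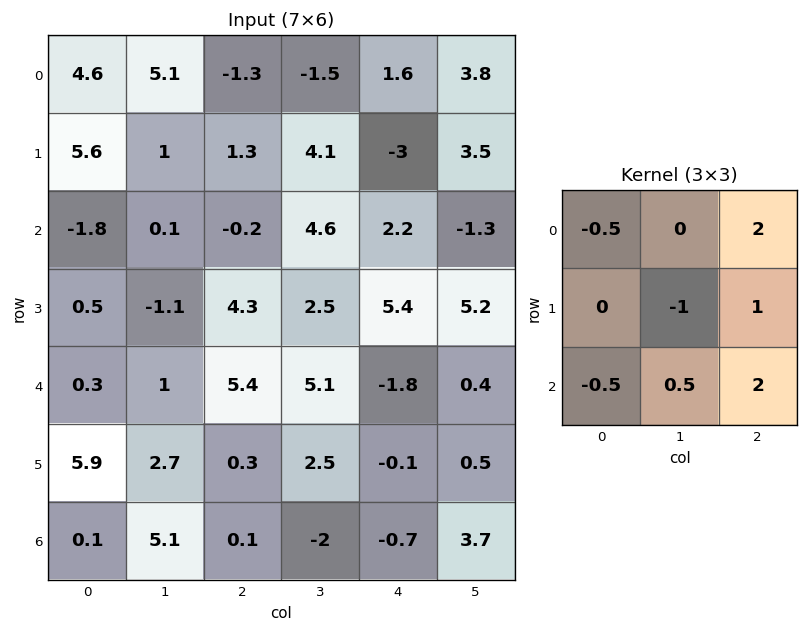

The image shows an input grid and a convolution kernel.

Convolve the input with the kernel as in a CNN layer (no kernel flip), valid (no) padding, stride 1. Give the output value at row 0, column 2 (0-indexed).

3.55

The receptive field on the input at this output position is [-1.3 -1.5 1.6 / 1.3 4.1 -3 / -0.2 4.6 2.2]. Elementwise product with the kernel and sum: -1.3·-0.5 + 1.6·2 + 4.1·-1 + -3·1 + -0.2·-0.5 + 4.6·0.5 + 2.2·2.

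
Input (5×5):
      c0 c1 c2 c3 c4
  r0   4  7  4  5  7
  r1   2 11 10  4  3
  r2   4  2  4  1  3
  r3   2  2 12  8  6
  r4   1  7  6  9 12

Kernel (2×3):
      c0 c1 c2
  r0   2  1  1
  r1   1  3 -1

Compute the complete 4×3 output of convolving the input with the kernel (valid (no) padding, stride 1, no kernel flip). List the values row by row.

44 60 39
31 49 31
10 39 42
34 40 59

Output[0,0]: The receptive field on the input at this output position is [4 7 4 / 2 11 10]. Elementwise product with the kernel and sum: 4·2 + 7·1 + 4·1 + 2·1 + 11·3 + 10·-1.
Output[0,1]: The receptive field on the input at this output position is [7 4 5 / 11 10 4]. Elementwise product with the kernel and sum: 7·2 + 4·1 + 5·1 + 11·1 + 10·3 + 4·-1.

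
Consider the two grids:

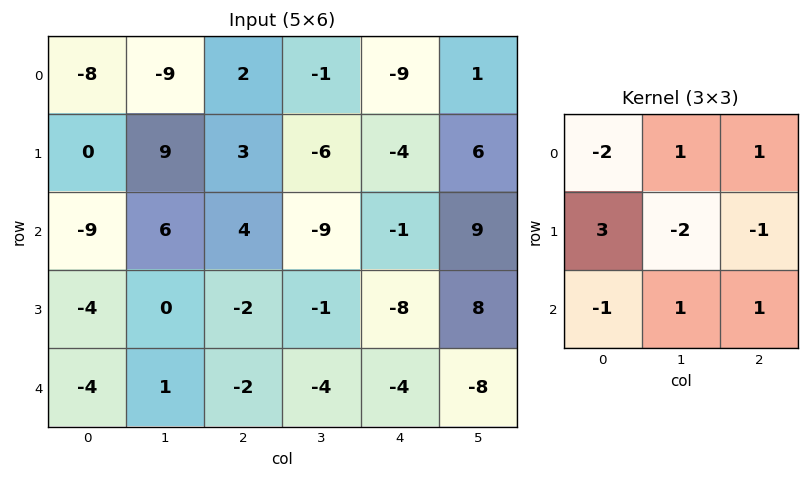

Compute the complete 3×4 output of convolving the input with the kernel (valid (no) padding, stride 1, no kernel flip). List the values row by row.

7 35 -3 -5
-29 -5 8 -19
21 -19 -20 23

Output[0,0]: The receptive field on the input at this output position is [-8 -9 2 / 0 9 3 / -9 6 4]. Elementwise product with the kernel and sum: -8·-2 + -9·1 + 2·1 + 0·3 + 9·-2 + 3·-1 + -9·-1 + 6·1 + 4·1.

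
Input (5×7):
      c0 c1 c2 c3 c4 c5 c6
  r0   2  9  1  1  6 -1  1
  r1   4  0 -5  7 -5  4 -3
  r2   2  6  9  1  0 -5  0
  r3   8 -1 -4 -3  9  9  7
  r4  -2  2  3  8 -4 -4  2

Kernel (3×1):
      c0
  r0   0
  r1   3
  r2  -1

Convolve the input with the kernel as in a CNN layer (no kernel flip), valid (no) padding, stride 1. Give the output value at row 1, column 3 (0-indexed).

The receptive field on the input at this output position is [7 / 1 / -3]. Elementwise product with the kernel and sum: 1·3 + -3·-1.

6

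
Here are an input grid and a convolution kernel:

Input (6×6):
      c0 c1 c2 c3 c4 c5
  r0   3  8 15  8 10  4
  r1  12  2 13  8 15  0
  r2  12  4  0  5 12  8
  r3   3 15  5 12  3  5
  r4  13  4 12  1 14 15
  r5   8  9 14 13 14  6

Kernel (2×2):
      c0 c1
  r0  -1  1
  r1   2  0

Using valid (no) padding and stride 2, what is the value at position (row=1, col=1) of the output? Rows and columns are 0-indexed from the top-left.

The receptive field on the input at this output position is [0 5 / 5 12]. Elementwise product with the kernel and sum: 0·-1 + 5·1 + 5·2.

15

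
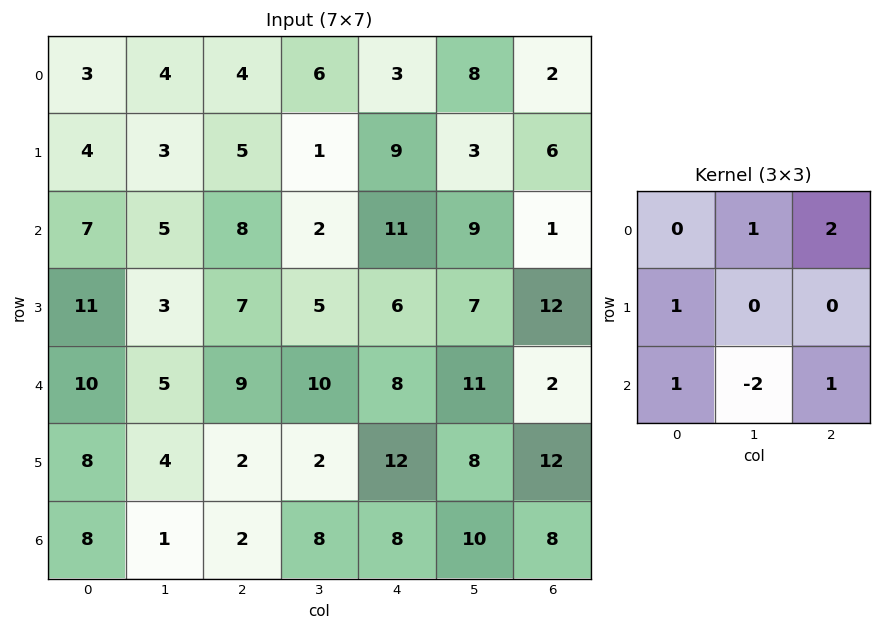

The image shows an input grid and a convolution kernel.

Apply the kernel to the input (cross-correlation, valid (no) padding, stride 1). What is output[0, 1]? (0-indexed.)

The receptive field on the input at this output position is [4 4 6 / 3 5 1 / 5 8 2]. Elementwise product with the kernel and sum: 4·1 + 6·2 + 3·1 + 5·1 + 8·-2 + 2·1.

10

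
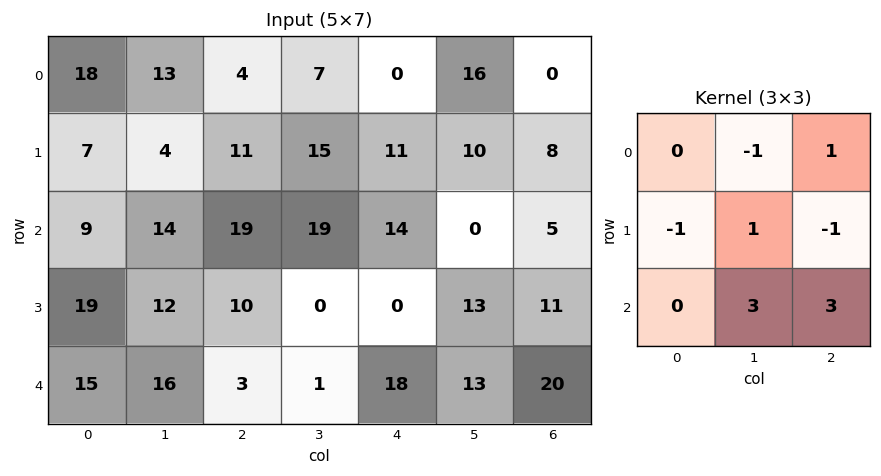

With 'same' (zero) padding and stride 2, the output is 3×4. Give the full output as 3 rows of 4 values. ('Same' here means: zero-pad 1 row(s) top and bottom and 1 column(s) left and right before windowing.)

38 62 40 8
85 20 33 30
-8 -24 17 -4

Output[0,0]: The receptive field on the zero-padded input at this output position is [0 0 0 / 0 18 13 / 0 7 4]. Elementwise product with the kernel and sum: 0·-1 + 0·1 + 0·-1 + 18·1 + 13·-1 + 7·3 + 4·3.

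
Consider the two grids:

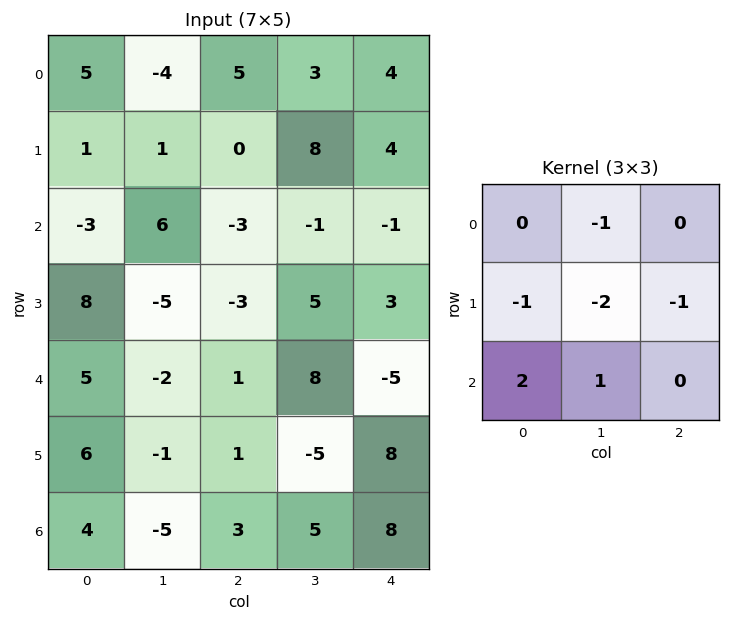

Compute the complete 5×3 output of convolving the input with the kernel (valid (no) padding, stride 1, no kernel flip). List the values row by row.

1 -5 -30
4 -12 -3
7 6 1
14 -6 -20
0 -4 4

Output[0,0]: The receptive field on the input at this output position is [5 -4 5 / 1 1 0 / -3 6 -3]. Elementwise product with the kernel and sum: -4·-1 + 1·-1 + 1·-2 + 0·-1 + -3·2 + 6·1.
Output[0,1]: The receptive field on the input at this output position is [-4 5 3 / 1 0 8 / 6 -3 -1]. Elementwise product with the kernel and sum: 5·-1 + 1·-1 + 0·-2 + 8·-1 + 6·2 + -3·1.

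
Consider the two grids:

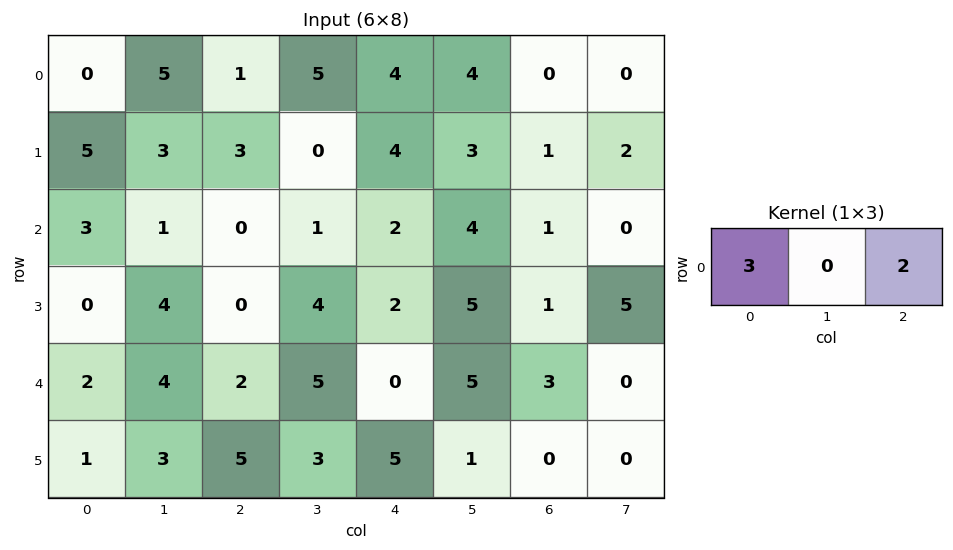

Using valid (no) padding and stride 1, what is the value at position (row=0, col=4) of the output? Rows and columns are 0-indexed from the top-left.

12

The receptive field on the input at this output position is [4 4 0]. Elementwise product with the kernel and sum: 4·3 + 0·2.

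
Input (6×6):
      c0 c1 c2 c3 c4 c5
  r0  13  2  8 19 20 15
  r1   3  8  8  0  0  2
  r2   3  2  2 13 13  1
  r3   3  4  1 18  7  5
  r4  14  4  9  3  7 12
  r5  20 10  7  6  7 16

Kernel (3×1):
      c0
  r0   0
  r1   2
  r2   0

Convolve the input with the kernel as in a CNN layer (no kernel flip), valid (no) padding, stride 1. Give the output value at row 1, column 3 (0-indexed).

26

The receptive field on the input at this output position is [0 / 13 / 18]. Elementwise product with the kernel and sum: 13·2.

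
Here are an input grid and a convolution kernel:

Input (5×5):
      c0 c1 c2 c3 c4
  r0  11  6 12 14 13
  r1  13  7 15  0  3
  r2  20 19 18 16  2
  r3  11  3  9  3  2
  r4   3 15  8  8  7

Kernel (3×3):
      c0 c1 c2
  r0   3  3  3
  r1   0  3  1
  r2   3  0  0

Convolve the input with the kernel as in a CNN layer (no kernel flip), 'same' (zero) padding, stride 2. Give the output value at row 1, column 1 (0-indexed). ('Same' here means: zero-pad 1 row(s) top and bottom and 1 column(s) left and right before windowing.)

145

The receptive field on the zero-padded input at this output position is [7 15 0 / 19 18 16 / 3 9 3]. Elementwise product with the kernel and sum: 7·3 + 15·3 + 0·3 + 18·3 + 16·1 + 3·3.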